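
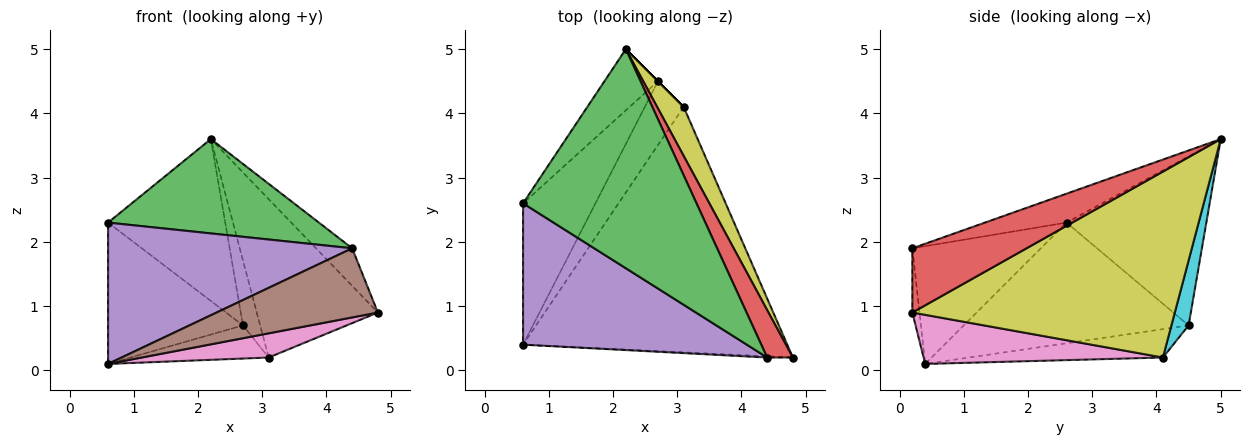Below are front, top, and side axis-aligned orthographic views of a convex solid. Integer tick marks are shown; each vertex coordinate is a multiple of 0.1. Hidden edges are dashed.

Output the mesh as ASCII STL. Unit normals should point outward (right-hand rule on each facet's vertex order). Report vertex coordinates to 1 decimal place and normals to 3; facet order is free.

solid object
 facet normal -0.745 0.624 -0.236
  outer loop
   vertex 2.7 4.5 0.7
   vertex 0.6 2.6 2.3
   vertex 2.2 5.0 3.6
  endloop
 endfacet
 facet normal -0.762 0.457 -0.457
  outer loop
   vertex 2.7 4.5 0.7
   vertex 0.6 0.4 0.1
   vertex 0.6 2.6 2.3
  endloop
 endfacet
 facet normal -0.151 -0.391 0.908
  outer loop
   vertex 4.4 0.2 1.9
   vertex 2.2 5.0 3.6
   vertex 0.6 2.6 2.3
  endloop
 endfacet
 facet normal 0.891 0.282 0.356
  outer loop
   vertex 4.4 0.2 1.9
   vertex 4.8 0.2 0.9
   vertex 2.2 5.0 3.6
  endloop
 endfacet
 facet normal -0.349 -0.663 0.663
  outer loop
   vertex 4.4 0.2 1.9
   vertex 0.6 2.6 2.3
   vertex 0.6 0.4 0.1
  endloop
 endfacet
 facet normal -0.044 -0.999 -0.018
  outer loop
   vertex 4.4 0.2 1.9
   vertex 0.6 0.4 0.1
   vertex 4.8 0.2 0.9
  endloop
 endfacet
 facet normal 0.182 -0.096 -0.979
  outer loop
   vertex 3.1 4.1 0.2
   vertex 4.8 0.2 0.9
   vertex 0.6 0.4 0.1
  endloop
 endfacet
 facet normal -0.544 0.387 -0.745
  outer loop
   vertex 3.1 4.1 0.2
   vertex 0.6 0.4 0.1
   vertex 2.7 4.5 0.7
  endloop
 endfacet
 facet normal 0.900 0.416 0.128
  outer loop
   vertex 3.1 4.1 0.2
   vertex 2.2 5.0 3.6
   vertex 4.8 0.2 0.9
  endloop
 endfacet
 facet normal 0.707 0.707 0.000
  outer loop
   vertex 3.1 4.1 0.2
   vertex 2.7 4.5 0.7
   vertex 2.2 5.0 3.6
  endloop
 endfacet
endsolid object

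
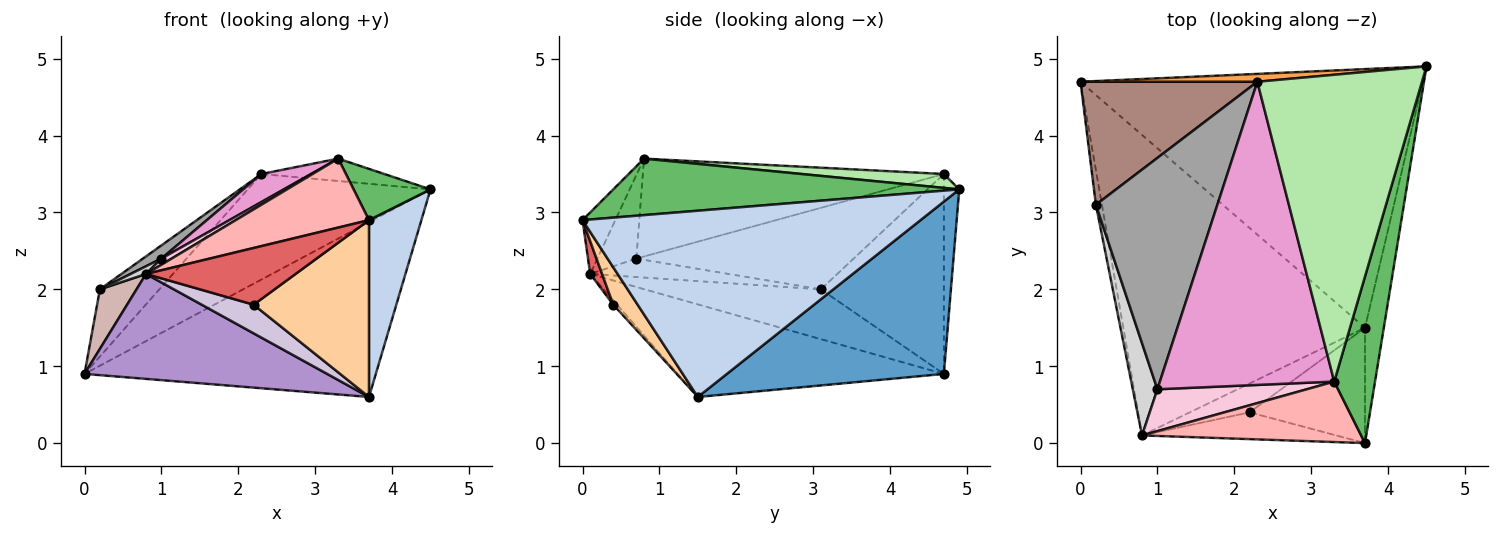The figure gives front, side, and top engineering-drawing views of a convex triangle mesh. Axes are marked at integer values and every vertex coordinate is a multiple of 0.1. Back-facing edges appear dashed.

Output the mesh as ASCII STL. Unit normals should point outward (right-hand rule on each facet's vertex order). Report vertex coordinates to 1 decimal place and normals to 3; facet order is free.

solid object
 facet normal 0.385 0.517 -0.765
  outer loop
   vertex 3.7 1.5 0.6
   vertex 0.0 4.7 0.9
   vertex 4.5 4.9 3.3
  endloop
 endfacet
 facet normal 0.983 -0.152 -0.099
  outer loop
   vertex 3.7 1.5 0.6
   vertex 4.5 4.9 3.3
   vertex 3.7 0.0 2.9
  endloop
 endfacet
 facet normal -0.084 0.994 0.074
  outer loop
   vertex 2.3 4.7 3.5
   vertex 4.5 4.9 3.3
   vertex 0.0 4.7 0.9
  endloop
 endfacet
 facet normal 0.175 -0.825 -0.538
  outer loop
   vertex 2.2 0.4 1.8
   vertex 3.7 1.5 0.6
   vertex 3.7 0.0 2.9
  endloop
 endfacet
 facet normal 0.798 -0.177 0.576
  outer loop
   vertex 3.3 0.8 3.7
   vertex 3.7 0.0 2.9
   vertex 4.5 4.9 3.3
  endloop
 endfacet
 facet normal 0.084 0.072 0.994
  outer loop
   vertex 3.3 0.8 3.7
   vertex 4.5 4.9 3.3
   vertex 2.3 4.7 3.5
  endloop
 endfacet
 facet normal 0.072 -0.902 -0.426
  outer loop
   vertex 0.8 0.1 2.2
   vertex 2.2 0.4 1.8
   vertex 3.7 0.0 2.9
  endloop
 endfacet
 facet normal -0.182 -0.739 0.648
  outer loop
   vertex 0.8 0.1 2.2
   vertex 3.7 0.0 2.9
   vertex 3.3 0.8 3.7
  endloop
 endfacet
 facet normal -0.340 -0.310 -0.888
  outer loop
   vertex 0.8 0.1 2.2
   vertex 0.0 4.7 0.9
   vertex 3.7 1.5 0.6
  endloop
 endfacet
 facet normal -0.052 -0.703 -0.709
  outer loop
   vertex 0.8 0.1 2.2
   vertex 3.7 1.5 0.6
   vertex 2.2 0.4 1.8
  endloop
 endfacet
 facet normal -0.704 0.340 0.623
  outer loop
   vertex 0.2 3.1 2.0
   vertex 2.3 4.7 3.5
   vertex 0.0 4.7 0.9
  endloop
 endfacet
 facet normal -0.972 -0.202 -0.117
  outer loop
   vertex 0.2 3.1 2.0
   vertex 0.0 4.7 0.9
   vertex 0.8 0.1 2.2
  endloop
 endfacet
 facet normal -0.488 -0.081 0.869
  outer loop
   vertex 1.0 0.7 2.4
   vertex 3.3 0.8 3.7
   vertex 2.3 4.7 3.5
  endloop
 endfacet
 facet normal -0.484 -0.127 0.866
  outer loop
   vertex 1.0 0.7 2.4
   vertex 0.8 0.1 2.2
   vertex 3.3 0.8 3.7
  endloop
 endfacet
 facet normal -0.557 -0.047 0.830
  outer loop
   vertex 1.0 0.7 2.4
   vertex 2.3 4.7 3.5
   vertex 0.2 3.1 2.0
  endloop
 endfacet
 facet normal -0.599 -0.067 0.798
  outer loop
   vertex 1.0 0.7 2.4
   vertex 0.2 3.1 2.0
   vertex 0.8 0.1 2.2
  endloop
 endfacet
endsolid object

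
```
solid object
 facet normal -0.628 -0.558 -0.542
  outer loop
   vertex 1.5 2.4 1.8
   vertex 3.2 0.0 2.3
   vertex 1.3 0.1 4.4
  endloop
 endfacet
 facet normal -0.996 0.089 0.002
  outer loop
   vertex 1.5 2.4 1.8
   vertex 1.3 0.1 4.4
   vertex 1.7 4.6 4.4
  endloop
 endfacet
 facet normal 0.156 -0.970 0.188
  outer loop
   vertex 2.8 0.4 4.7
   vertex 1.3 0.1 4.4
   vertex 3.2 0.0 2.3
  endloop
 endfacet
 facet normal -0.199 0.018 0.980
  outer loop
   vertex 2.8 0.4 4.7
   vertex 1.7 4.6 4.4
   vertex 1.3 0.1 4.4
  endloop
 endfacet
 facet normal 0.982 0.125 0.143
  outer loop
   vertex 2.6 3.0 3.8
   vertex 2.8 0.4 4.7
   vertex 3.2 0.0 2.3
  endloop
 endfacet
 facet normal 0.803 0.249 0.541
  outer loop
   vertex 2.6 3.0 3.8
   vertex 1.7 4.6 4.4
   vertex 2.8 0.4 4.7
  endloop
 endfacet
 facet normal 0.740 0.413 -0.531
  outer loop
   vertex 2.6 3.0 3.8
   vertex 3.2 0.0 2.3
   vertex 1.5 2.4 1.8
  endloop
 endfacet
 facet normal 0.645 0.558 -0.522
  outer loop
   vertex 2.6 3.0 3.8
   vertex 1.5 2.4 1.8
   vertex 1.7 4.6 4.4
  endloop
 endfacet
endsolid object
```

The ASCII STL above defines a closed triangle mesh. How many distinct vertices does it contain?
6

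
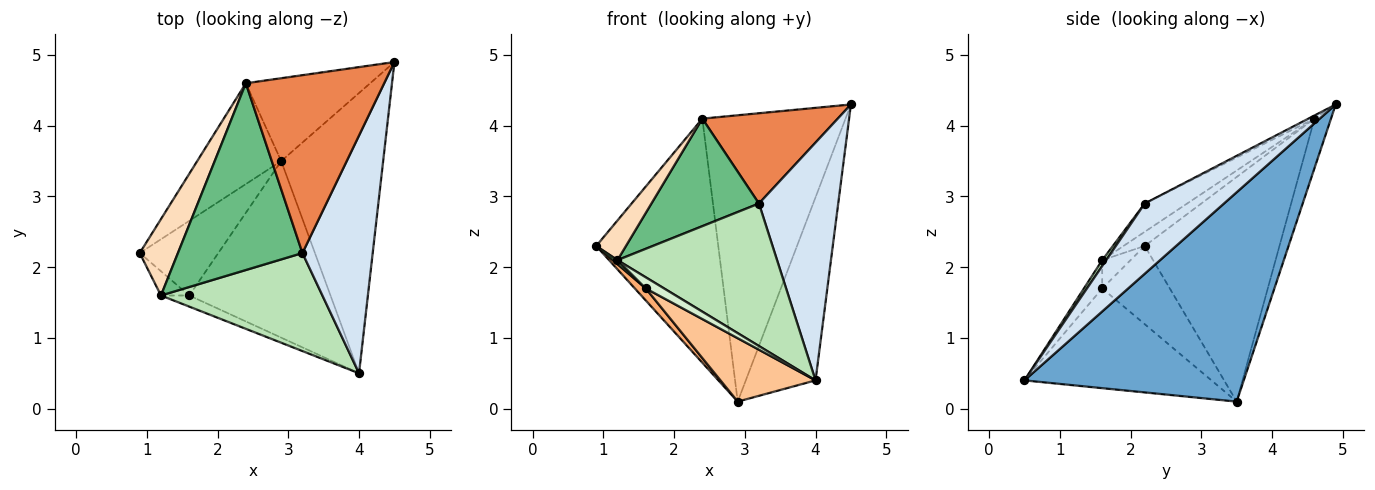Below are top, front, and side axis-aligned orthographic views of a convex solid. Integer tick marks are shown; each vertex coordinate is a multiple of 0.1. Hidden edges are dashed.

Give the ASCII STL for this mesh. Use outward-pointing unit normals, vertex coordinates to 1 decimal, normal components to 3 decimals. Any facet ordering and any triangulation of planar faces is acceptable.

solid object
 facet normal 0.864 0.275 -0.421
  outer loop
   vertex 2.9 3.5 0.1
   vertex 4.5 4.9 4.3
   vertex 4.0 0.5 0.4
  endloop
 endfacet
 facet normal -0.714 0.647 -0.267
  outer loop
   vertex 2.4 4.6 4.1
   vertex 2.9 3.5 0.1
   vertex 0.9 2.2 2.3
  endloop
 endfacet
 facet normal -0.110 0.955 -0.276
  outer loop
   vertex 2.4 4.6 4.1
   vertex 4.5 4.9 4.3
   vertex 2.9 3.5 0.1
  endloop
 endfacet
 facet normal 0.577 -0.577 0.577
  outer loop
   vertex 3.2 2.2 2.9
   vertex 4.0 0.5 0.4
   vertex 4.5 4.9 4.3
  endloop
 endfacet
 facet normal -0.020 -0.453 0.892
  outer loop
   vertex 3.2 2.2 2.9
   vertex 4.5 4.9 4.3
   vertex 2.4 4.6 4.1
  endloop
 endfacet
 facet normal -0.701 -0.113 -0.704
  outer loop
   vertex 1.6 1.6 1.7
   vertex 0.9 2.2 2.3
   vertex 2.9 3.5 0.1
  endloop
 endfacet
 facet normal -0.554 -0.281 -0.784
  outer loop
   vertex 1.6 1.6 1.7
   vertex 2.9 3.5 0.1
   vertex 4.0 0.5 0.4
  endloop
 endfacet
 facet normal -0.312 -0.437 0.843
  outer loop
   vertex 1.2 1.6 2.1
   vertex 2.4 4.6 4.1
   vertex 0.9 2.2 2.3
  endloop
 endfacet
 facet normal -0.193 -0.490 0.850
  outer loop
   vertex 1.2 1.6 2.1
   vertex 3.2 2.2 2.9
   vertex 2.4 4.6 4.1
  endloop
 endfacet
 facet normal -0.702 -0.117 -0.702
  outer loop
   vertex 1.2 1.6 2.1
   vertex 0.9 2.2 2.3
   vertex 1.6 1.6 1.7
  endloop
 endfacet
 facet normal 0.020 -0.824 0.567
  outer loop
   vertex 1.2 1.6 2.1
   vertex 4.0 0.5 0.4
   vertex 3.2 2.2 2.9
  endloop
 endfacet
 facet normal -0.577 -0.577 -0.577
  outer loop
   vertex 1.2 1.6 2.1
   vertex 1.6 1.6 1.7
   vertex 4.0 0.5 0.4
  endloop
 endfacet
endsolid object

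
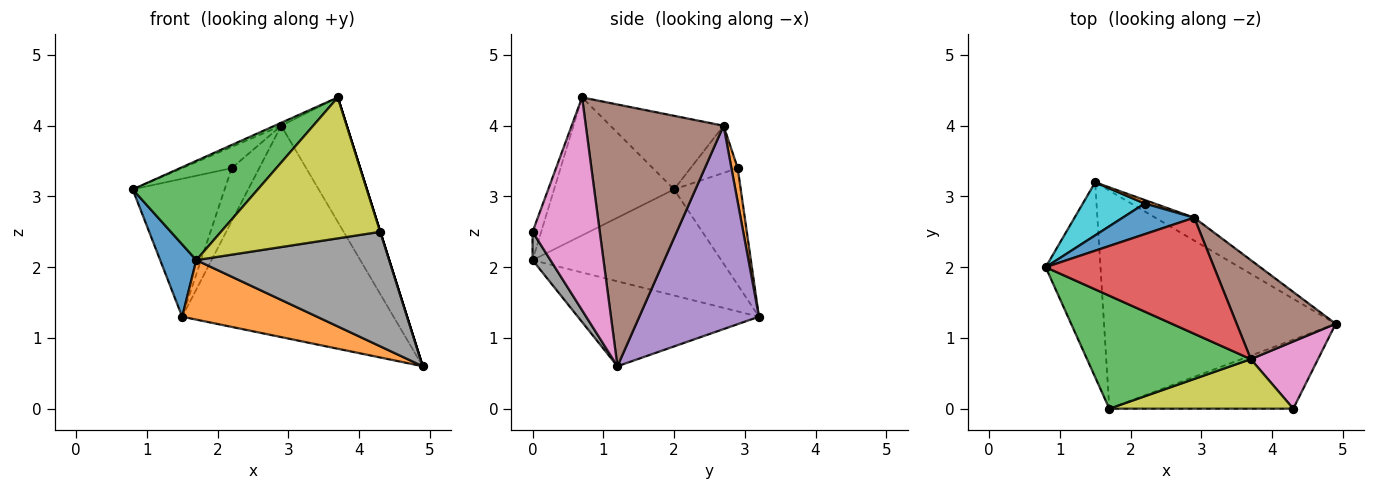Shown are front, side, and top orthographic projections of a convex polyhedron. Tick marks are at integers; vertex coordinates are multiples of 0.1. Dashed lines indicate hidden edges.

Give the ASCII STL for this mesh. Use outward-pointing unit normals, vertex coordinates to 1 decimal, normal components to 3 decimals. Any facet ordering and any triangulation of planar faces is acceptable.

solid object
 facet normal -0.876 -0.168 -0.453
  outer loop
   vertex 1.7 0.0 2.1
   vertex 0.8 2.0 3.1
   vertex 1.5 3.2 1.3
  endloop
 endfacet
 facet normal -0.333 -0.248 -0.910
  outer loop
   vertex 1.7 0.0 2.1
   vertex 1.5 3.2 1.3
   vertex 4.9 1.2 0.6
  endloop
 endfacet
 facet normal -0.535 -0.558 0.635
  outer loop
   vertex 1.7 0.0 2.1
   vertex 3.7 0.7 4.4
   vertex 0.8 2.0 3.1
  endloop
 endfacet
 facet normal -0.400 0.023 0.916
  outer loop
   vertex 2.9 2.7 4.0
   vertex 0.8 2.0 3.1
   vertex 3.7 0.7 4.4
  endloop
 endfacet
 facet normal 0.490 0.866 -0.094
  outer loop
   vertex 2.9 2.7 4.0
   vertex 4.9 1.2 0.6
   vertex 1.5 3.2 1.3
  endloop
 endfacet
 facet normal 0.855 0.406 0.323
  outer loop
   vertex 2.9 2.7 4.0
   vertex 3.7 0.7 4.4
   vertex 4.9 1.2 0.6
  endloop
 endfacet
 facet normal 0.954 0.000 0.301
  outer loop
   vertex 4.3 0.0 2.5
   vertex 4.9 1.2 0.6
   vertex 3.7 0.7 4.4
  endloop
 endfacet
 facet normal 0.079 -0.854 -0.514
  outer loop
   vertex 4.3 0.0 2.5
   vertex 1.7 0.0 2.1
   vertex 4.9 1.2 0.6
  endloop
 endfacet
 facet normal -0.051 -0.942 0.331
  outer loop
   vertex 4.3 0.0 2.5
   vertex 3.7 0.7 4.4
   vertex 1.7 0.0 2.1
  endloop
 endfacet
 facet normal -0.561 0.773 0.297
  outer loop
   vertex 2.2 2.9 3.4
   vertex 1.5 3.2 1.3
   vertex 0.8 2.0 3.1
  endloop
 endfacet
 facet normal -0.477 0.500 0.723
  outer loop
   vertex 2.2 2.9 3.4
   vertex 0.8 2.0 3.1
   vertex 2.9 2.7 4.0
  endloop
 endfacet
 facet normal 0.222 0.973 0.065
  outer loop
   vertex 2.2 2.9 3.4
   vertex 2.9 2.7 4.0
   vertex 1.5 3.2 1.3
  endloop
 endfacet
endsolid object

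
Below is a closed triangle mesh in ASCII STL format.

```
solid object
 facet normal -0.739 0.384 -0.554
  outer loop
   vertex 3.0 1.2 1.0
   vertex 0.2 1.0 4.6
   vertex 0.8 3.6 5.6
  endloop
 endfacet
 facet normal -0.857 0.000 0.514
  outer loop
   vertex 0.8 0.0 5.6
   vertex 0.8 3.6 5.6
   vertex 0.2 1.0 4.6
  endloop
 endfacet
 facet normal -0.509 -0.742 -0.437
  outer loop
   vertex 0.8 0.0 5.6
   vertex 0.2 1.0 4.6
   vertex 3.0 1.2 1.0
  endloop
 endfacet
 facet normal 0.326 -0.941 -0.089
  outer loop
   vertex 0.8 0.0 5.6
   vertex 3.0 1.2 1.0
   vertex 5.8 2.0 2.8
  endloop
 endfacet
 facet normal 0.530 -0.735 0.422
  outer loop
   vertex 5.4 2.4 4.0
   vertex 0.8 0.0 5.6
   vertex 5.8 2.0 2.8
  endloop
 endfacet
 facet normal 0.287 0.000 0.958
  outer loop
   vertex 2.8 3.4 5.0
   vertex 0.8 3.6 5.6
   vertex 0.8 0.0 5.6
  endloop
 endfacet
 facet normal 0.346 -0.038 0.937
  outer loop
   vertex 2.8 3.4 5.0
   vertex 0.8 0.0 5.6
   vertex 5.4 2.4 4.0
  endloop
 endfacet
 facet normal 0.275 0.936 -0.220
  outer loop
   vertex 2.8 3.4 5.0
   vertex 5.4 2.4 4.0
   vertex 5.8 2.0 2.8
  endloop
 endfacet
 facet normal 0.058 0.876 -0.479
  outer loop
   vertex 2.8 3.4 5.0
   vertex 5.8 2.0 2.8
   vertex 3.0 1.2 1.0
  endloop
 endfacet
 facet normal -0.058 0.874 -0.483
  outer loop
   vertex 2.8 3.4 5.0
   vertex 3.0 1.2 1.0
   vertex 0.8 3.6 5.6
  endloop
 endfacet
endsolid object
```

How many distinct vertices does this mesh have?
7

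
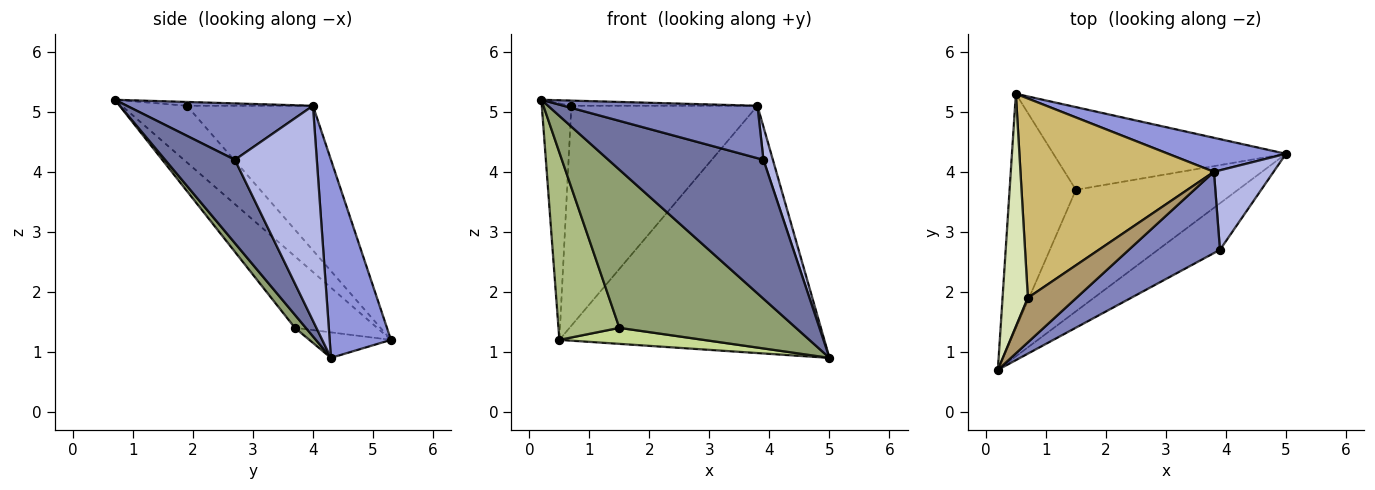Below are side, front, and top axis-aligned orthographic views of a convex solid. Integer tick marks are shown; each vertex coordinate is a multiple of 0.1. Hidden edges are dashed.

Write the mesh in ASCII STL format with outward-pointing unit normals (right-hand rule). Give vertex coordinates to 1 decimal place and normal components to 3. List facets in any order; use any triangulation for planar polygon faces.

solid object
 facet normal 0.393 -0.872 -0.292
  outer loop
   vertex 3.9 2.7 4.2
   vertex 0.2 0.7 5.2
   vertex 5.0 4.3 0.9
  endloop
 endfacet
 facet normal 0.461 -0.481 0.746
  outer loop
   vertex 3.8 4.0 5.1
   vertex 0.2 0.7 5.2
   vertex 3.9 2.7 4.2
  endloop
 endfacet
 facet normal 0.223 0.966 0.133
  outer loop
   vertex 3.8 4.0 5.1
   vertex 5.0 4.3 0.9
   vertex 0.5 5.3 1.2
  endloop
 endfacet
 facet normal 0.958 -0.110 0.266
  outer loop
   vertex 3.8 4.0 5.1
   vertex 3.9 2.7 4.2
   vertex 5.0 4.3 0.9
  endloop
 endfacet
 facet normal 0.049 -0.792 -0.609
  outer loop
   vertex 1.5 3.7 1.4
   vertex 5.0 4.3 0.9
   vertex 0.2 0.7 5.2
  endloop
 endfacet
 facet normal -0.644 -0.477 -0.597
  outer loop
   vertex 1.5 3.7 1.4
   vertex 0.2 0.7 5.2
   vertex 0.5 5.3 1.2
  endloop
 endfacet
 facet normal -0.107 -0.189 -0.976
  outer loop
   vertex 1.5 3.7 1.4
   vertex 0.5 5.3 1.2
   vertex 5.0 4.3 0.9
  endloop
 endfacet
 facet normal -0.843 0.383 0.377
  outer loop
   vertex 0.7 1.9 5.1
   vertex 0.5 5.3 1.2
   vertex 0.2 0.7 5.2
  endloop
 endfacet
 facet normal -0.078 0.115 0.990
  outer loop
   vertex 0.7 1.9 5.1
   vertex 0.2 0.7 5.2
   vertex 3.8 4.0 5.1
  endloop
 endfacet
 facet normal -0.449 0.662 0.600
  outer loop
   vertex 0.7 1.9 5.1
   vertex 3.8 4.0 5.1
   vertex 0.5 5.3 1.2
  endloop
 endfacet
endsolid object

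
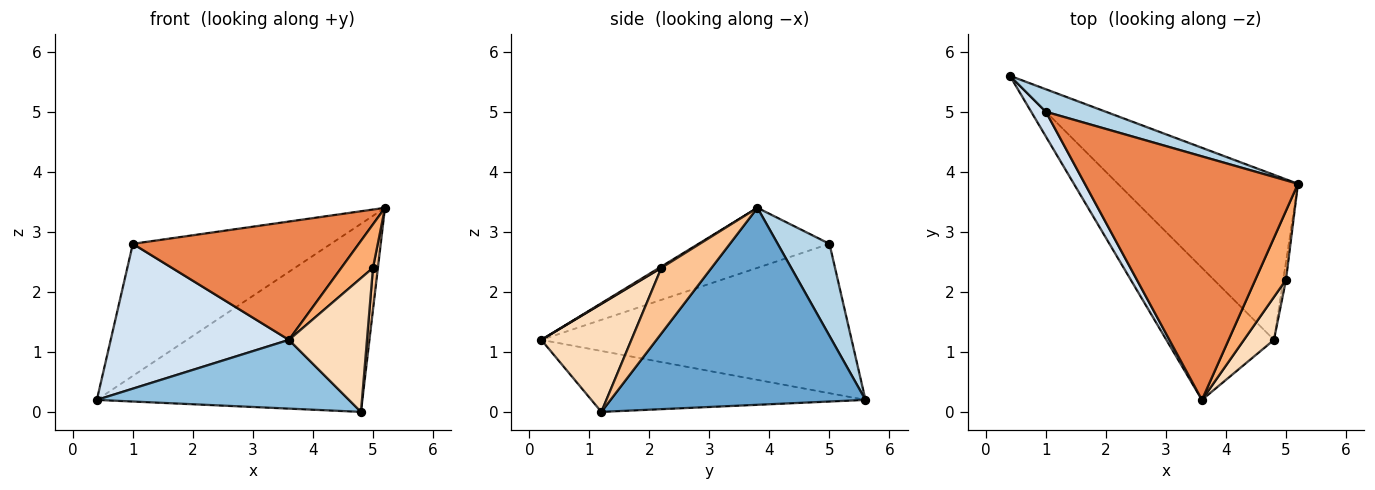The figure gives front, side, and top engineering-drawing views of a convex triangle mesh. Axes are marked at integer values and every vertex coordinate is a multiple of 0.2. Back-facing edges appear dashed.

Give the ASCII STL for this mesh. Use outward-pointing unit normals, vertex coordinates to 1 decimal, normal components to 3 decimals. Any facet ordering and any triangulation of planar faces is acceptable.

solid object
 facet normal 0.585 0.609 -0.535
  outer loop
   vertex 4.8 1.2 0.0
   vertex 0.4 5.6 0.2
   vertex 5.2 3.8 3.4
  endloop
 endfacet
 facet normal -0.449 -0.413 -0.793
  outer loop
   vertex 4.8 1.2 0.0
   vertex 3.6 0.2 1.2
   vertex 0.4 5.6 0.2
  endloop
 endfacet
 facet normal 0.249 0.955 0.163
  outer loop
   vertex 1.0 5.0 2.8
   vertex 5.2 3.8 3.4
   vertex 0.4 5.6 0.2
  endloop
 endfacet
 facet normal -0.864 -0.496 0.085
  outer loop
   vertex 1.0 5.0 2.8
   vertex 0.4 5.6 0.2
   vertex 3.6 0.2 1.2
  endloop
 endfacet
 facet normal -0.246 -0.424 0.872
  outer loop
   vertex 1.0 5.0 2.8
   vertex 3.6 0.2 1.2
   vertex 5.2 3.8 3.4
  endloop
 endfacet
 facet normal 0.037 -0.533 0.845
  outer loop
   vertex 5.0 2.2 2.4
   vertex 5.2 3.8 3.4
   vertex 3.6 0.2 1.2
  endloop
 endfacet
 facet normal 0.994 -0.098 -0.042
  outer loop
   vertex 5.0 2.2 2.4
   vertex 4.8 1.2 0.0
   vertex 5.2 3.8 3.4
  endloop
 endfacet
 facet normal 0.740 -0.641 0.205
  outer loop
   vertex 5.0 2.2 2.4
   vertex 3.6 0.2 1.2
   vertex 4.8 1.2 0.0
  endloop
 endfacet
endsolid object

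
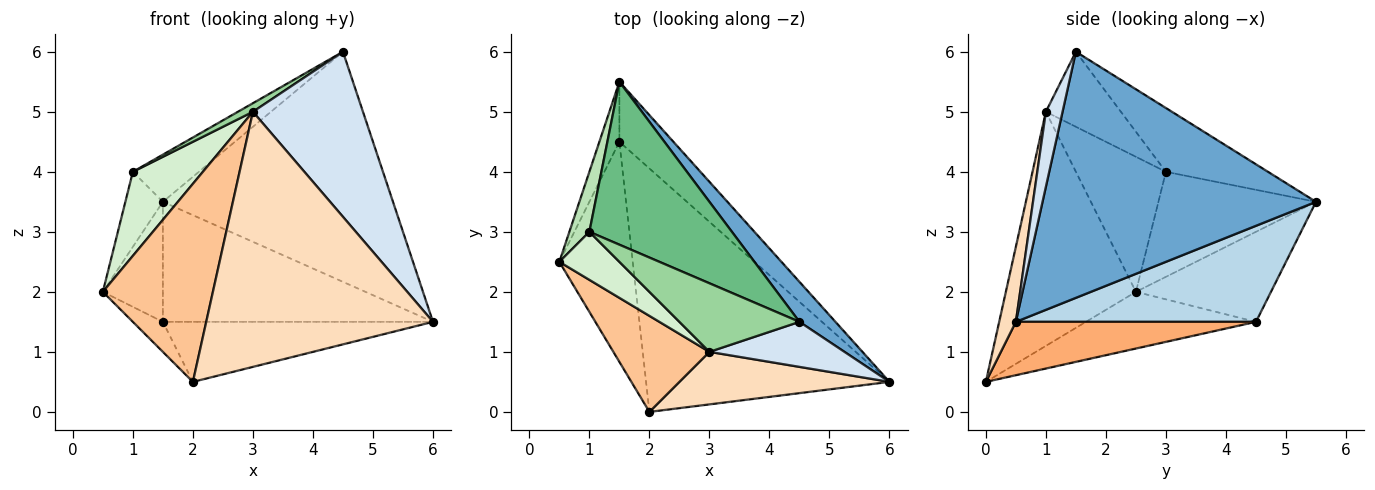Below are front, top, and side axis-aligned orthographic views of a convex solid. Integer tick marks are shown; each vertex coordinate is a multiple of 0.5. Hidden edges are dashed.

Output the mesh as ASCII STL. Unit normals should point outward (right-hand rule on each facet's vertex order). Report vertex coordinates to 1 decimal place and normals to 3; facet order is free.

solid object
 facet normal 0.760 0.640 0.111
  outer loop
   vertex 4.5 1.5 6.0
   vertex 6.0 0.5 1.5
   vertex 1.5 5.5 3.5
  endloop
 endfacet
 facet normal -0.896 0.398 -0.199
  outer loop
   vertex 1.5 4.5 1.5
   vertex 0.5 2.5 2.0
   vertex 1.5 5.5 3.5
  endloop
 endfacet
 facet normal 0.622 0.700 -0.350
  outer loop
   vertex 1.5 4.5 1.5
   vertex 1.5 5.5 3.5
   vertex 6.0 0.5 1.5
  endloop
 endfacet
 facet normal 0.145 -0.955 0.260
  outer loop
   vertex 3.0 1.0 5.0
   vertex 6.0 0.5 1.5
   vertex 4.5 1.5 6.0
  endloop
 endfacet
 facet normal -0.608 0.107 -0.787
  outer loop
   vertex 2.0 0.0 0.5
   vertex 0.5 2.5 2.0
   vertex 1.5 4.5 1.5
  endloop
 endfacet
 facet normal 0.208 0.234 -0.950
  outer loop
   vertex 2.0 0.0 0.5
   vertex 1.5 4.5 1.5
   vertex 6.0 0.5 1.5
  endloop
 endfacet
 facet normal -0.728 -0.616 0.299
  outer loop
   vertex 2.0 0.0 0.5
   vertex 3.0 1.0 5.0
   vertex 0.5 2.5 2.0
  endloop
 endfacet
 facet normal 0.072 -0.977 0.201
  outer loop
   vertex 2.0 0.0 0.5
   vertex 6.0 0.5 1.5
   vertex 3.0 1.0 5.0
  endloop
 endfacet
 facet normal -0.395 0.255 0.883
  outer loop
   vertex 1.0 3.0 4.0
   vertex 4.5 1.5 6.0
   vertex 1.5 5.5 3.5
  endloop
 endfacet
 facet normal -0.527 -0.105 0.843
  outer loop
   vertex 1.0 3.0 4.0
   vertex 3.0 1.0 5.0
   vertex 4.5 1.5 6.0
  endloop
 endfacet
 facet normal -0.957 0.228 0.182
  outer loop
   vertex 1.0 3.0 4.0
   vertex 1.5 5.5 3.5
   vertex 0.5 2.5 2.0
  endloop
 endfacet
 facet normal -0.745 -0.579 0.331
  outer loop
   vertex 1.0 3.0 4.0
   vertex 0.5 2.5 2.0
   vertex 3.0 1.0 5.0
  endloop
 endfacet
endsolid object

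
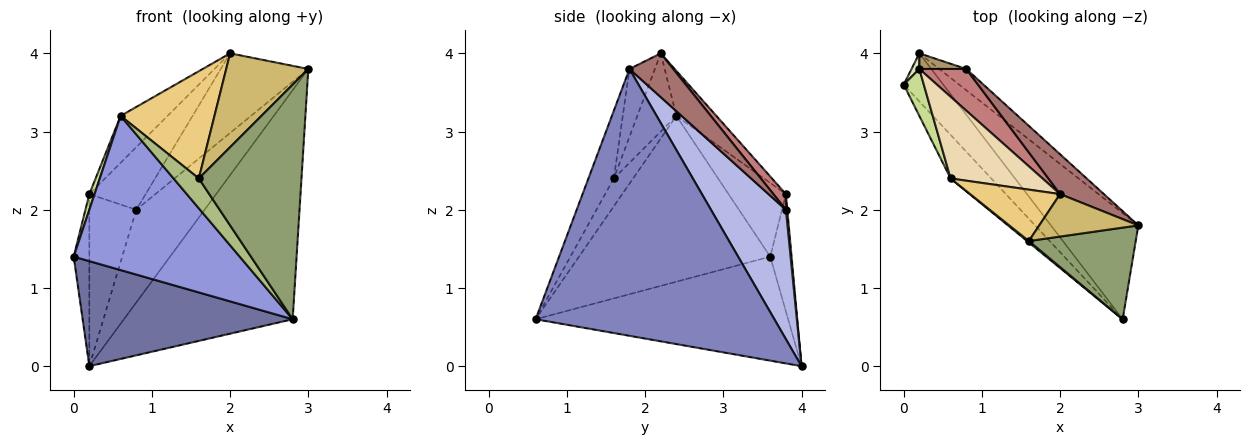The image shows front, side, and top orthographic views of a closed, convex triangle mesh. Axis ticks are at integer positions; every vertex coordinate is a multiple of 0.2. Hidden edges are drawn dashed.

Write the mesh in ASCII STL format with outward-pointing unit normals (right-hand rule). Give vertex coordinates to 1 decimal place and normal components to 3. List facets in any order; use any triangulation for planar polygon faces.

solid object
 facet normal -0.738 -0.614 -0.281
  outer loop
   vertex 0.2 4.0 0.0
   vertex 2.8 0.6 0.6
   vertex 0.0 3.6 1.4
  endloop
 endfacet
 facet normal 0.789 0.558 -0.258
  outer loop
   vertex 0.2 4.0 0.0
   vertex 3.0 1.8 3.8
   vertex 2.8 0.6 0.6
  endloop
 endfacet
 facet normal -0.743 -0.645 -0.182
  outer loop
   vertex 0.6 2.4 3.2
   vertex 0.0 3.6 1.4
   vertex 2.8 0.6 0.6
  endloop
 endfacet
 facet normal 0.730 0.666 -0.152
  outer loop
   vertex 0.8 3.8 2.0
   vertex 3.0 1.8 3.8
   vertex 0.2 4.0 0.0
  endloop
 endfacet
 facet normal -0.225 -0.908 0.354
  outer loop
   vertex 1.6 1.6 2.4
   vertex 2.8 0.6 0.6
   vertex 3.0 1.8 3.8
  endloop
 endfacet
 facet normal -0.606 -0.795 0.038
  outer loop
   vertex 1.6 1.6 2.4
   vertex 0.6 2.4 3.2
   vertex 2.8 0.6 0.6
  endloop
 endfacet
 facet normal -0.961 -0.087 0.262
  outer loop
   vertex 0.2 3.8 2.2
   vertex 0.0 3.6 1.4
   vertex 0.6 2.4 3.2
  endloop
 endfacet
 facet normal -0.805 0.591 0.054
  outer loop
   vertex 0.2 3.8 2.2
   vertex 0.2 4.0 0.0
   vertex 0.0 3.6 1.4
  endloop
 endfacet
 facet normal 0.030 0.995 0.090
  outer loop
   vertex 0.2 3.8 2.2
   vertex 0.8 3.8 2.0
   vertex 0.2 4.0 0.0
  endloop
 endfacet
 facet normal -0.271 -0.877 0.397
  outer loop
   vertex 2.0 2.2 4.0
   vertex 1.6 1.6 2.4
   vertex 3.0 1.8 3.8
  endloop
 endfacet
 facet normal -0.352 -0.844 0.405
  outer loop
   vertex 2.0 2.2 4.0
   vertex 0.6 2.4 3.2
   vertex 1.6 1.6 2.4
  endloop
 endfacet
 facet normal -0.391 0.459 0.798
  outer loop
   vertex 2.0 2.2 4.0
   vertex 0.2 3.8 2.2
   vertex 0.6 2.4 3.2
  endloop
 endfacet
 facet normal 0.408 0.816 0.408
  outer loop
   vertex 2.0 2.2 4.0
   vertex 3.0 1.8 3.8
   vertex 0.8 3.8 2.0
  endloop
 endfacet
 facet normal 0.182 0.818 0.545
  outer loop
   vertex 2.0 2.2 4.0
   vertex 0.8 3.8 2.0
   vertex 0.2 3.8 2.2
  endloop
 endfacet
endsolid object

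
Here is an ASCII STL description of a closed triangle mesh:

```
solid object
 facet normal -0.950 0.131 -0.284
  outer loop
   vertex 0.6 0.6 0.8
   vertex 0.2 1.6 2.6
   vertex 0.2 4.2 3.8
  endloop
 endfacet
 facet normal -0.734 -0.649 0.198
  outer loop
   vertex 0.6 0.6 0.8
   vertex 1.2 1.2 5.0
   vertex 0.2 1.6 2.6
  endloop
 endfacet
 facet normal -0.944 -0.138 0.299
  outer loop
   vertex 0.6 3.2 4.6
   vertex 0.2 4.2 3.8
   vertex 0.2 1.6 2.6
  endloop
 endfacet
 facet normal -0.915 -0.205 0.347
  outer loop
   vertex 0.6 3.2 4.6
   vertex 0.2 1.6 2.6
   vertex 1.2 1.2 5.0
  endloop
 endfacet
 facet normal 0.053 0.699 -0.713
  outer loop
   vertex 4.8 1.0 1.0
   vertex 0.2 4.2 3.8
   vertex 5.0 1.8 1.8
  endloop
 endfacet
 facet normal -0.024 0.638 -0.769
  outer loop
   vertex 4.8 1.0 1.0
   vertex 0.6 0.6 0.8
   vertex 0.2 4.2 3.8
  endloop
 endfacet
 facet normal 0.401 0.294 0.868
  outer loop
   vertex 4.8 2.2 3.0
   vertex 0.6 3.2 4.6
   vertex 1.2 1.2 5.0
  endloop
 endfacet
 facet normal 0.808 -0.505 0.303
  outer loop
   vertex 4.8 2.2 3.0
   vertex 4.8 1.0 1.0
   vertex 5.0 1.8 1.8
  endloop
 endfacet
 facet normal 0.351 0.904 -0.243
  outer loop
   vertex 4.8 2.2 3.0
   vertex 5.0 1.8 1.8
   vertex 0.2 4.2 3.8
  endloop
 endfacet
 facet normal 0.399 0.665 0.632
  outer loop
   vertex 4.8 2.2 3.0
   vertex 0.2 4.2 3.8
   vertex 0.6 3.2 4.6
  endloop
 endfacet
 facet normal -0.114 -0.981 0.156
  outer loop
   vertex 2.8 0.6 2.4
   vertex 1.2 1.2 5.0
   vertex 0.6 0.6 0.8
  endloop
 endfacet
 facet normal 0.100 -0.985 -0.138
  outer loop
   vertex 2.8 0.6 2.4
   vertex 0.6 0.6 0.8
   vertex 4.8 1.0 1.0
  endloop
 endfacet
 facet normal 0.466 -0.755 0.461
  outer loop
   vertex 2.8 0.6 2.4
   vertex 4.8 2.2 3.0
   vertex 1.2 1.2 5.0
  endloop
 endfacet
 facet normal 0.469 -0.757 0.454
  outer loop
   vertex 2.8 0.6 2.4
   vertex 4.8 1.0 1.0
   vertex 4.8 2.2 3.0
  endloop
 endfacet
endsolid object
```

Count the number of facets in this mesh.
14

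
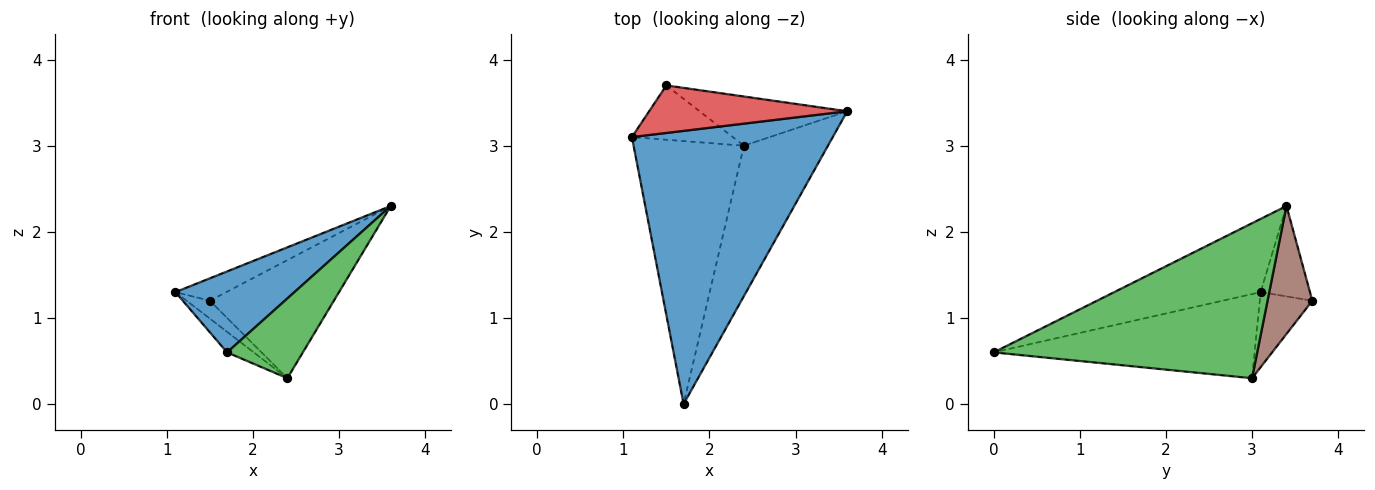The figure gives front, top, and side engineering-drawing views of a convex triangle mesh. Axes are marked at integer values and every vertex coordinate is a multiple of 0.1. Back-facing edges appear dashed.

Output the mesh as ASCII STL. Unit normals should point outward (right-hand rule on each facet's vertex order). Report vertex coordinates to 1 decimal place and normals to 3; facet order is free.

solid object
 facet normal -0.330 -0.268 0.905
  outer loop
   vertex 1.7 0.0 0.6
   vertex 3.6 3.4 2.3
   vertex 1.1 3.1 1.3
  endloop
 endfacet
 facet normal -0.606 0.062 -0.793
  outer loop
   vertex 2.4 3.0 0.3
   vertex 1.7 0.0 0.6
   vertex 1.1 3.1 1.3
  endloop
 endfacet
 facet normal 0.852 -0.245 -0.462
  outer loop
   vertex 2.4 3.0 0.3
   vertex 3.6 3.4 2.3
   vertex 1.7 0.0 0.6
  endloop
 endfacet
 facet normal -0.382 0.394 0.836
  outer loop
   vertex 1.5 3.7 1.2
   vertex 1.1 3.1 1.3
   vertex 3.6 3.4 2.3
  endloop
 endfacet
 facet normal -0.577 0.255 -0.776
  outer loop
   vertex 1.5 3.7 1.2
   vertex 2.4 3.0 0.3
   vertex 1.1 3.1 1.3
  endloop
 endfacet
 facet normal 0.316 0.876 -0.365
  outer loop
   vertex 1.5 3.7 1.2
   vertex 3.6 3.4 2.3
   vertex 2.4 3.0 0.3
  endloop
 endfacet
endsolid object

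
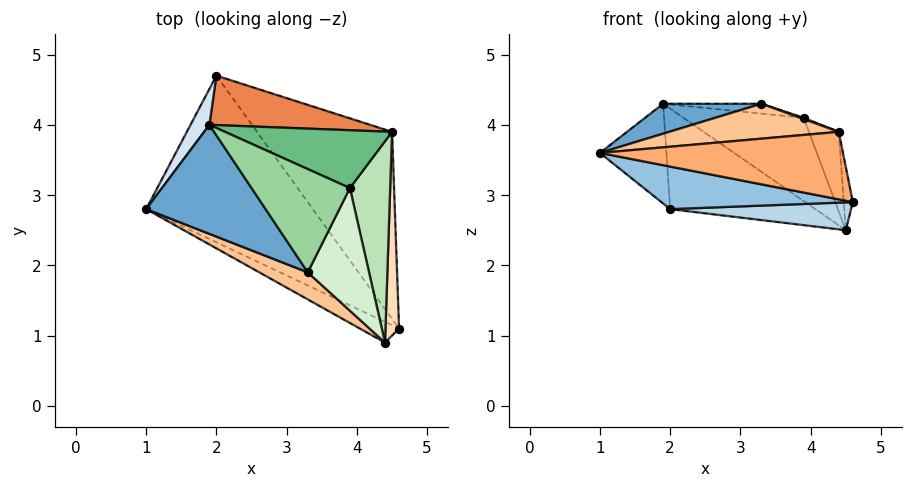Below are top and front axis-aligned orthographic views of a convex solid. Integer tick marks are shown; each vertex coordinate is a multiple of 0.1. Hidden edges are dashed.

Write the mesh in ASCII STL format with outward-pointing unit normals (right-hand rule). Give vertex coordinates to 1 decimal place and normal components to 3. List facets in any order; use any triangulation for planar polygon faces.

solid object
 facet normal -0.369 -0.246 0.896
  outer loop
   vertex 1.9 4.0 4.3
   vertex 1.0 2.8 3.6
   vertex 3.3 1.9 4.3
  endloop
 endfacet
 facet normal -0.292 -0.237 -0.927
  outer loop
   vertex 2.0 4.7 2.8
   vertex 4.6 1.1 2.9
   vertex 1.0 2.8 3.6
  endloop
 endfacet
 facet normal -0.164 -0.145 -0.976
  outer loop
   vertex 2.0 4.7 2.8
   vertex 4.5 3.9 2.5
   vertex 4.6 1.1 2.9
  endloop
 endfacet
 facet normal -0.835 0.518 0.186
  outer loop
   vertex 2.0 4.7 2.8
   vertex 1.0 2.8 3.6
   vertex 1.9 4.0 4.3
  endloop
 endfacet
 facet normal 0.322 0.850 0.418
  outer loop
   vertex 2.0 4.7 2.8
   vertex 1.9 4.0 4.3
   vertex 4.5 3.9 2.5
  endloop
 endfacet
 facet normal -0.453 -0.852 -0.261
  outer loop
   vertex 4.4 0.9 3.9
   vertex 1.0 2.8 3.6
   vertex 4.6 1.1 2.9
  endloop
 endfacet
 facet normal -0.444 -0.708 0.549
  outer loop
   vertex 4.4 0.9 3.9
   vertex 3.3 1.9 4.3
   vertex 1.0 2.8 3.6
  endloop
 endfacet
 facet normal 0.976 0.065 0.208
  outer loop
   vertex 4.4 0.9 3.9
   vertex 4.6 1.1 2.9
   vertex 4.5 3.9 2.5
  endloop
 endfacet
 facet normal 0.392 0.755 0.525
  outer loop
   vertex 3.9 3.1 4.1
   vertex 4.5 3.9 2.5
   vertex 1.9 4.0 4.3
  endloop
 endfacet
 facet normal 0.141 0.094 0.986
  outer loop
   vertex 3.9 3.1 4.1
   vertex 1.9 4.0 4.3
   vertex 3.3 1.9 4.3
  endloop
 endfacet
 facet normal 0.893 0.165 0.418
  outer loop
   vertex 3.9 3.1 4.1
   vertex 4.4 0.9 3.9
   vertex 4.5 3.9 2.5
  endloop
 endfacet
 facet normal 0.334 -0.010 0.943
  outer loop
   vertex 3.9 3.1 4.1
   vertex 3.3 1.9 4.3
   vertex 4.4 0.9 3.9
  endloop
 endfacet
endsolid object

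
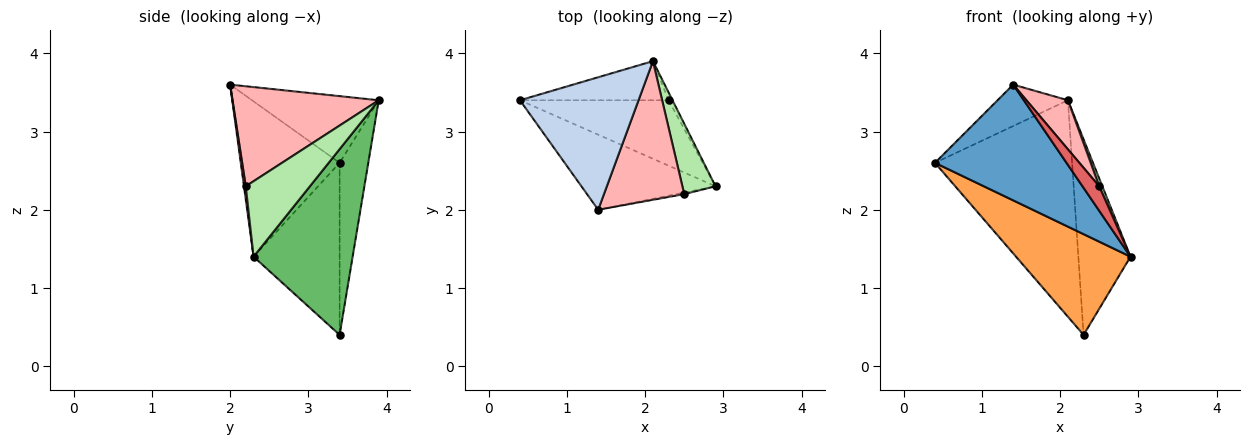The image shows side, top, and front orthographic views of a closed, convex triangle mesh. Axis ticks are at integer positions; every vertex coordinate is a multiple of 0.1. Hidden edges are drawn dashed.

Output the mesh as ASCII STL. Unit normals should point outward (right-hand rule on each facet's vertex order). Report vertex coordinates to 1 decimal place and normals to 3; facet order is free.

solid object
 facet normal -0.533 -0.710 -0.460
  outer loop
   vertex 1.4 2.0 3.6
   vertex 0.4 3.4 2.6
   vertex 2.9 2.3 1.4
  endloop
 endfacet
 facet normal -0.473 0.263 0.841
  outer loop
   vertex 1.4 2.0 3.6
   vertex 2.1 3.9 3.4
   vertex 0.4 3.4 2.6
  endloop
 endfacet
 facet normal -0.533 -0.710 -0.461
  outer loop
   vertex 2.3 3.4 0.4
   vertex 2.9 2.3 1.4
   vertex 0.4 3.4 2.6
  endloop
 endfacet
 facet normal -0.202 0.964 -0.174
  outer loop
   vertex 2.3 3.4 0.4
   vertex 0.4 3.4 2.6
   vertex 2.1 3.9 3.4
  endloop
 endfacet
 facet normal 0.885 0.466 -0.019
  outer loop
   vertex 2.3 3.4 0.4
   vertex 2.1 3.9 3.4
   vertex 2.9 2.3 1.4
  endloop
 endfacet
 facet normal 0.915 -0.045 0.402
  outer loop
   vertex 2.5 2.2 2.3
   vertex 2.9 2.3 1.4
   vertex 2.1 3.9 3.4
  endloop
 endfacet
 facet normal 0.106 -0.992 -0.063
  outer loop
   vertex 2.5 2.2 2.3
   vertex 1.4 2.0 3.6
   vertex 2.9 2.3 1.4
  endloop
 endfacet
 facet normal 0.761 -0.216 0.611
  outer loop
   vertex 2.5 2.2 2.3
   vertex 2.1 3.9 3.4
   vertex 1.4 2.0 3.6
  endloop
 endfacet
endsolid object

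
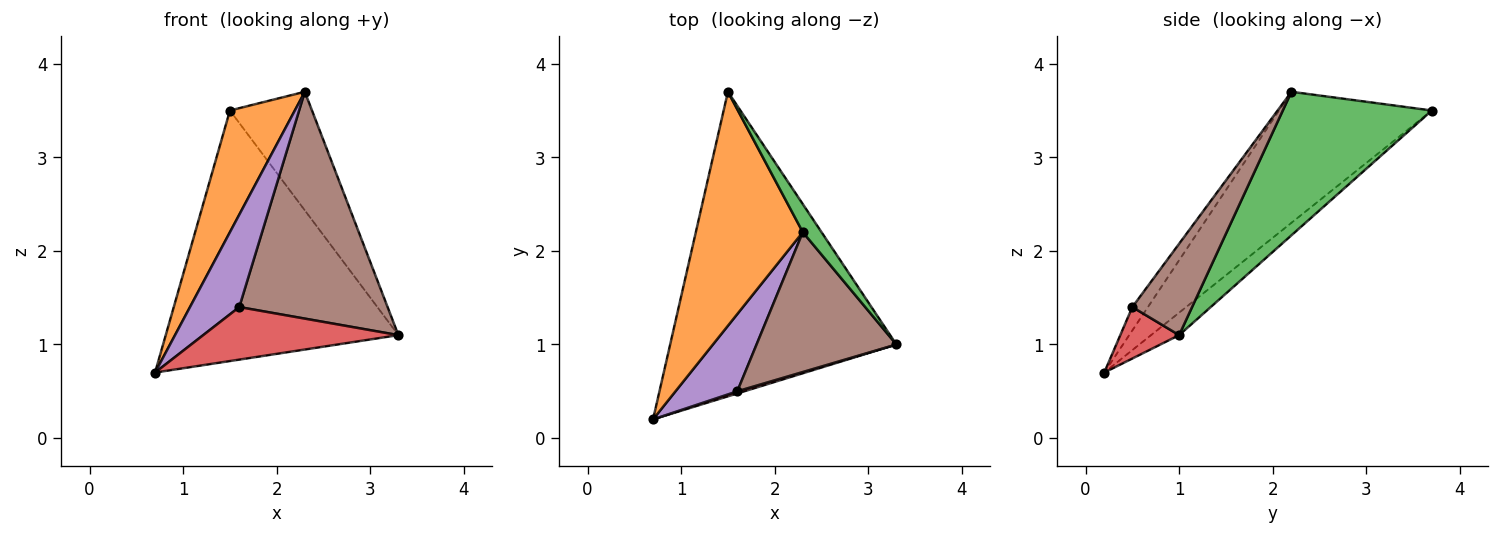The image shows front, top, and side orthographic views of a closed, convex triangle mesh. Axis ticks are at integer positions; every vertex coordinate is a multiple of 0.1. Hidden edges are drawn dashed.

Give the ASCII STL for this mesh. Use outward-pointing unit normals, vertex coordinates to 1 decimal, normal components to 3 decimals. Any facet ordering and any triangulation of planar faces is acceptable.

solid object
 facet normal -0.076 0.633 -0.770
  outer loop
   vertex 1.5 3.7 3.5
   vertex 3.3 1.0 1.1
   vertex 0.7 0.2 0.7
  endloop
 endfacet
 facet normal -0.736 -0.312 0.601
  outer loop
   vertex 2.3 2.2 3.7
   vertex 1.5 3.7 3.5
   vertex 0.7 0.2 0.7
  endloop
 endfacet
 facet normal 0.870 0.479 0.114
  outer loop
   vertex 2.3 2.2 3.7
   vertex 3.3 1.0 1.1
   vertex 1.5 3.7 3.5
  endloop
 endfacet
 facet normal 0.288 -0.957 0.039
  outer loop
   vertex 1.6 0.5 1.4
   vertex 0.7 0.2 0.7
   vertex 3.3 1.0 1.1
  endloop
 endfacet
 facet normal -0.236 -0.746 0.623
  outer loop
   vertex 1.6 0.5 1.4
   vertex 2.3 2.2 3.7
   vertex 0.7 0.2 0.7
  endloop
 endfacet
 facet normal 0.324 -0.805 0.496
  outer loop
   vertex 1.6 0.5 1.4
   vertex 3.3 1.0 1.1
   vertex 2.3 2.2 3.7
  endloop
 endfacet
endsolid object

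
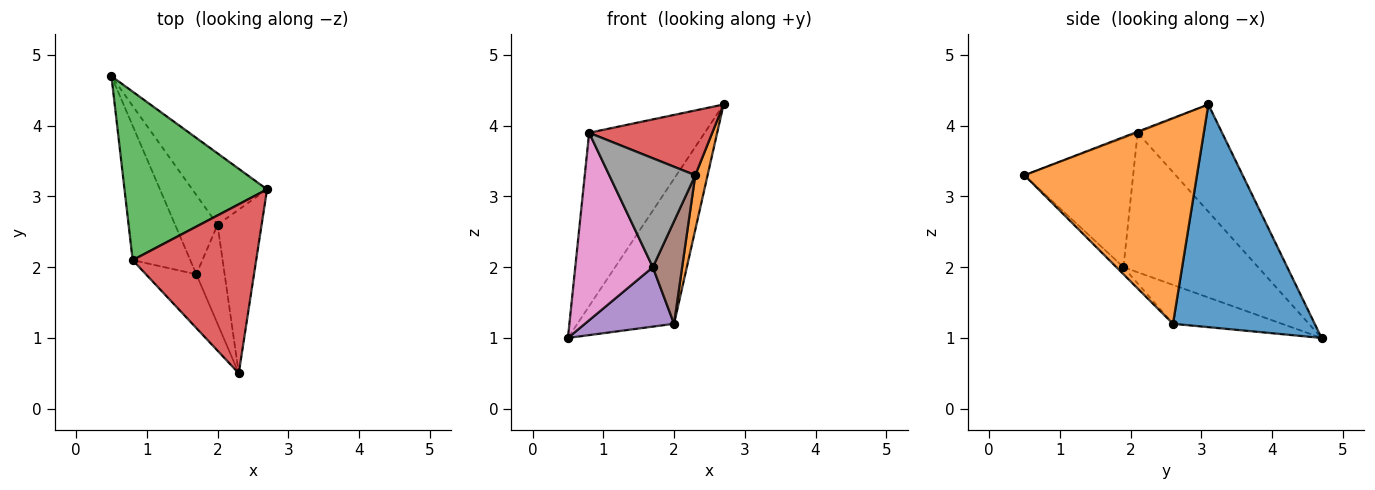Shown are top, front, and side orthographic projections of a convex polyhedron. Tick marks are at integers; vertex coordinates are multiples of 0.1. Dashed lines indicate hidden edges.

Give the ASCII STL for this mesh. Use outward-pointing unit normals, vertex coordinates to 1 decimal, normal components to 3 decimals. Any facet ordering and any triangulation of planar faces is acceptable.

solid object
 facet normal 0.796 0.543 -0.267
  outer loop
   vertex 2.0 2.6 1.2
   vertex 0.5 4.7 1.0
   vertex 2.7 3.1 4.3
  endloop
 endfacet
 facet normal 0.975 -0.070 -0.209
  outer loop
   vertex 2.0 2.6 1.2
   vertex 2.7 3.1 4.3
   vertex 2.3 0.5 3.3
  endloop
 endfacet
 facet normal -0.464 0.635 0.617
  outer loop
   vertex 0.8 2.1 3.9
   vertex 2.7 3.1 4.3
   vertex 0.5 4.7 1.0
  endloop
 endfacet
 facet normal -0.008 -0.358 0.934
  outer loop
   vertex 0.8 2.1 3.9
   vertex 2.3 0.5 3.3
   vertex 2.7 3.1 4.3
  endloop
 endfacet
 facet normal -0.591 -0.484 -0.645
  outer loop
   vertex 1.7 1.9 2.0
   vertex 0.5 4.7 1.0
   vertex 2.0 2.6 1.2
  endloop
 endfacet
 facet normal -0.171 -0.709 -0.684
  outer loop
   vertex 1.7 1.9 2.0
   vertex 2.0 2.6 1.2
   vertex 2.3 0.5 3.3
  endloop
 endfacet
 facet normal -0.816 -0.470 -0.337
  outer loop
   vertex 1.7 1.9 2.0
   vertex 0.8 2.1 3.9
   vertex 0.5 4.7 1.0
  endloop
 endfacet
 facet normal -0.750 -0.593 -0.293
  outer loop
   vertex 1.7 1.9 2.0
   vertex 2.3 0.5 3.3
   vertex 0.8 2.1 3.9
  endloop
 endfacet
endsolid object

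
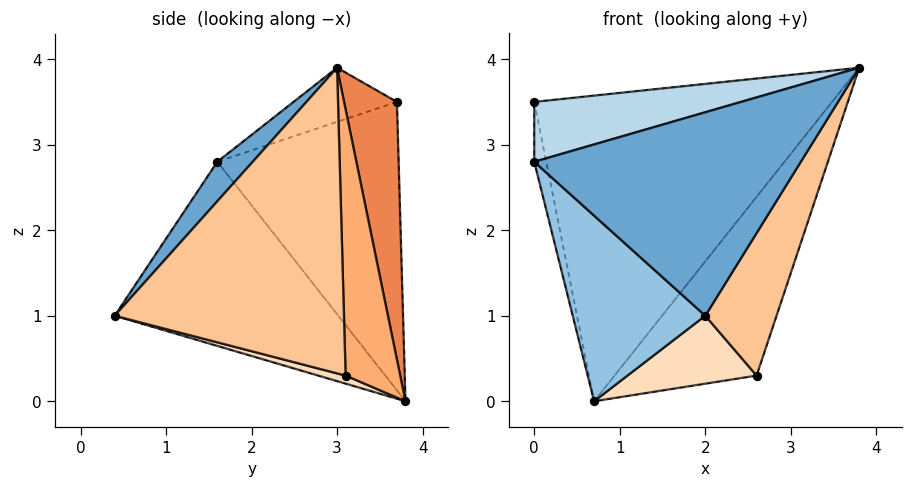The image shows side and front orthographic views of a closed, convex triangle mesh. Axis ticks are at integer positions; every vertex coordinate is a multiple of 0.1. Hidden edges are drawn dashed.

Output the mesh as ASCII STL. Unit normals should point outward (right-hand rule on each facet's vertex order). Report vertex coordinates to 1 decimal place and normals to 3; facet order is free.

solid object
 facet normal 0.102 -0.771 0.628
  outer loop
   vertex 2.0 0.4 1.0
   vertex 3.8 3.0 3.9
   vertex 0.0 1.6 2.8
  endloop
 endfacet
 facet normal -0.732 -0.434 -0.524
  outer loop
   vertex 2.0 0.4 1.0
   vertex 0.0 1.6 2.8
   vertex 0.7 3.8 0.0
  endloop
 endfacet
 facet normal -0.156 -0.312 0.937
  outer loop
   vertex 0.0 3.7 3.5
   vertex 0.0 1.6 2.8
   vertex 3.8 3.0 3.9
  endloop
 endfacet
 facet normal -0.979 0.065 -0.194
  outer loop
   vertex 0.0 3.7 3.5
   vertex 0.7 3.8 0.0
   vertex 0.0 1.6 2.8
  endloop
 endfacet
 facet normal 0.174 0.983 0.063
  outer loop
   vertex 0.0 3.7 3.5
   vertex 3.8 3.0 3.9
   vertex 0.7 3.8 0.0
  endloop
 endfacet
 facet normal 0.357 0.929 -0.093
  outer loop
   vertex 2.6 3.1 0.3
   vertex 0.7 3.8 0.0
   vertex 3.8 3.0 3.9
  endloop
 endfacet
 facet normal 0.908 -0.282 -0.310
  outer loop
   vertex 2.6 3.1 0.3
   vertex 3.8 3.0 3.9
   vertex 2.0 0.4 1.0
  endloop
 endfacet
 facet normal 0.056 -0.262 -0.963
  outer loop
   vertex 2.6 3.1 0.3
   vertex 2.0 0.4 1.0
   vertex 0.7 3.8 0.0
  endloop
 endfacet
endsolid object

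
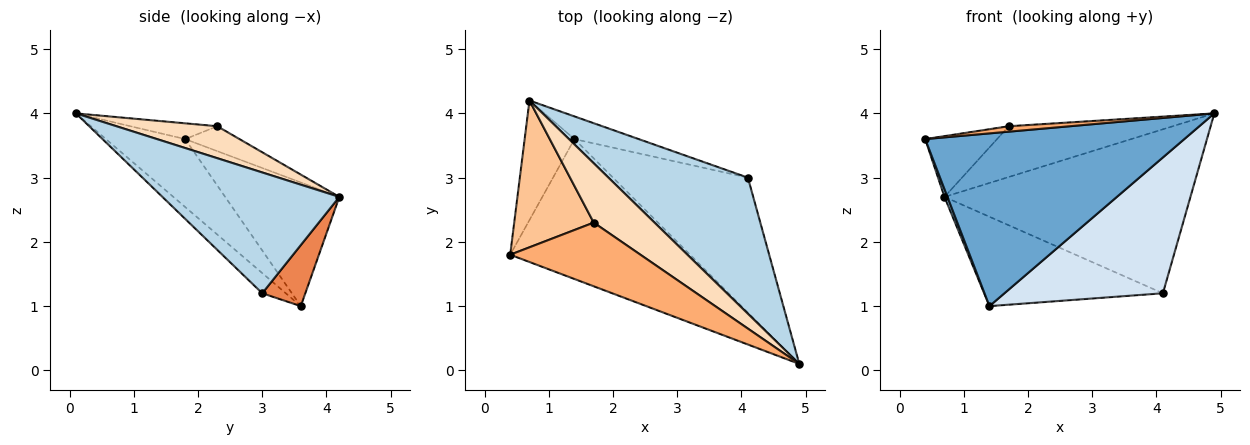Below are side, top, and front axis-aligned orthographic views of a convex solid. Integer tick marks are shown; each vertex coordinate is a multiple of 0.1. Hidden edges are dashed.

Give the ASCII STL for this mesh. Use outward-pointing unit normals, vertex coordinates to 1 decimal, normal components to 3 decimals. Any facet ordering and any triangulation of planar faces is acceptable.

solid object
 facet normal -0.231 -0.756 -0.612
  outer loop
   vertex 1.4 3.6 1.0
   vertex 4.9 0.1 4.0
   vertex 0.4 1.8 3.6
  endloop
 endfacet
 facet normal -0.927 -0.024 -0.373
  outer loop
   vertex 1.4 3.6 1.0
   vertex 0.4 1.8 3.6
   vertex 0.7 4.2 2.7
  endloop
 endfacet
 facet normal 0.484 0.673 0.559
  outer loop
   vertex 4.1 3.0 1.2
   vertex 0.7 4.2 2.7
   vertex 4.9 0.1 4.0
  endloop
 endfacet
 facet normal -0.105 -0.706 -0.701
  outer loop
   vertex 4.1 3.0 1.2
   vertex 4.9 0.1 4.0
   vertex 1.4 3.6 1.0
  endloop
 endfacet
 facet normal 0.227 0.944 -0.239
  outer loop
   vertex 4.1 3.0 1.2
   vertex 1.4 3.6 1.0
   vertex 0.7 4.2 2.7
  endloop
 endfacet
 facet normal -0.120 -0.084 0.989
  outer loop
   vertex 1.7 2.3 3.8
   vertex 0.4 1.8 3.6
   vertex 4.9 0.1 4.0
  endloop
 endfacet
 facet normal -0.278 0.368 0.888
  outer loop
   vertex 1.7 2.3 3.8
   vertex 0.7 4.2 2.7
   vertex 0.4 1.8 3.6
  endloop
 endfacet
 facet normal 0.371 0.604 0.706
  outer loop
   vertex 1.7 2.3 3.8
   vertex 4.9 0.1 4.0
   vertex 0.7 4.2 2.7
  endloop
 endfacet
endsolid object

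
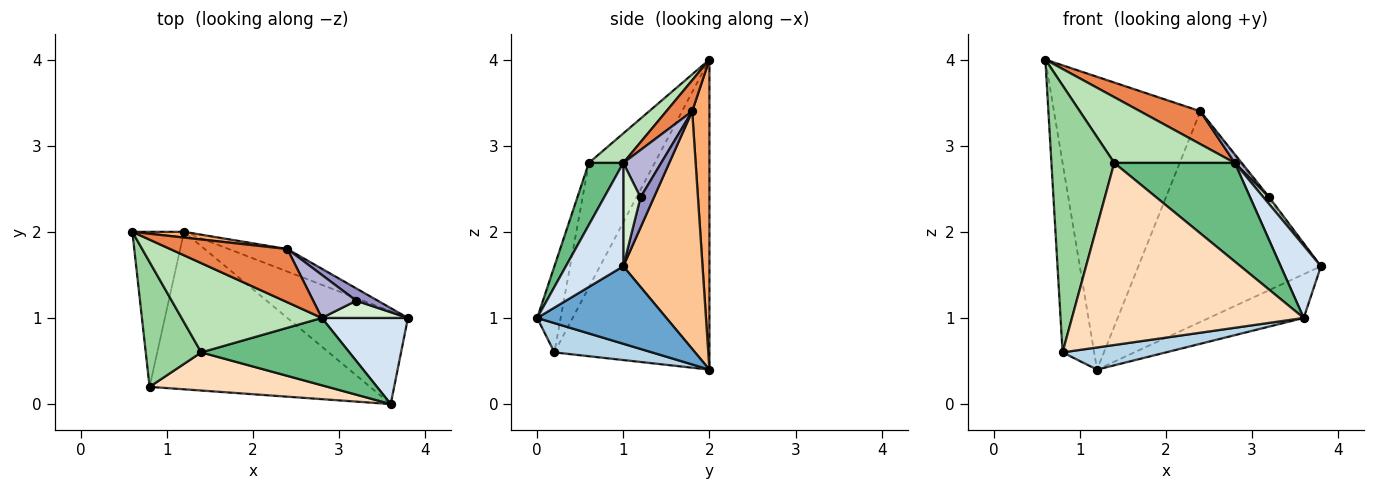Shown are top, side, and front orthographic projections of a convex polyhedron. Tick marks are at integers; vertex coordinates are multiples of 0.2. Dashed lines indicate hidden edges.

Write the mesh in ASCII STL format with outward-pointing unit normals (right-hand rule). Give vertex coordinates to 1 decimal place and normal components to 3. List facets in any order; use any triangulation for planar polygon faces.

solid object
 facet normal 0.503 0.369 -0.782
  outer loop
   vertex 1.2 2.0 0.4
   vertex 3.8 1.0 1.6
   vertex 3.6 0.0 1.0
  endloop
 endfacet
 facet normal -0.967 0.197 -0.161
  outer loop
   vertex 0.8 0.2 0.6
   vertex 0.6 2.0 4.0
   vertex 1.2 2.0 0.4
  endloop
 endfacet
 facet normal 0.130 -0.138 -0.982
  outer loop
   vertex 0.8 0.2 0.6
   vertex 1.2 2.0 0.4
   vertex 3.6 0.0 1.0
  endloop
 endfacet
 facet normal 0.677 -0.474 0.564
  outer loop
   vertex 2.8 1.0 2.8
   vertex 3.6 0.0 1.0
   vertex 3.8 1.0 1.6
  endloop
 endfacet
 facet normal 0.220 -0.513 0.830
  outer loop
   vertex 2.4 1.8 3.4
   vertex 0.6 2.0 4.0
   vertex 2.8 1.0 2.8
  endloop
 endfacet
 facet normal 0.117 0.993 0.019
  outer loop
   vertex 2.4 1.8 3.4
   vertex 1.2 2.0 0.4
   vertex 0.6 2.0 4.0
  endloop
 endfacet
 facet normal 0.396 0.913 -0.098
  outer loop
   vertex 2.4 1.8 3.4
   vertex 3.8 1.0 1.6
   vertex 1.2 2.0 0.4
  endloop
 endfacet
 facet normal -0.099 -0.974 0.204
  outer loop
   vertex 1.4 0.6 2.8
   vertex 0.8 0.2 0.6
   vertex 3.6 0.0 1.0
  endloop
 endfacet
 facet normal 0.230 -0.804 0.549
  outer loop
   vertex 1.4 0.6 2.8
   vertex 3.6 0.0 1.0
   vertex 2.8 1.0 2.8
  endloop
 endfacet
 facet normal -0.689 -0.657 0.307
  outer loop
   vertex 1.4 0.6 2.8
   vertex 0.6 2.0 4.0
   vertex 0.8 0.2 0.6
  endloop
 endfacet
 facet normal 0.167 -0.585 0.794
  outer loop
   vertex 1.4 0.6 2.8
   vertex 2.8 1.0 2.8
   vertex 0.6 2.0 4.0
  endloop
 endfacet
 facet normal 0.744 -0.248 0.620
  outer loop
   vertex 3.2 1.2 2.4
   vertex 2.8 1.0 2.8
   vertex 3.8 1.0 1.6
  endloop
 endfacet
 facet normal 0.808 0.115 0.577
  outer loop
   vertex 3.2 1.2 2.4
   vertex 3.8 1.0 1.6
   vertex 2.4 1.8 3.4
  endloop
 endfacet
 facet normal 0.733 -0.133 0.667
  outer loop
   vertex 3.2 1.2 2.4
   vertex 2.4 1.8 3.4
   vertex 2.8 1.0 2.8
  endloop
 endfacet
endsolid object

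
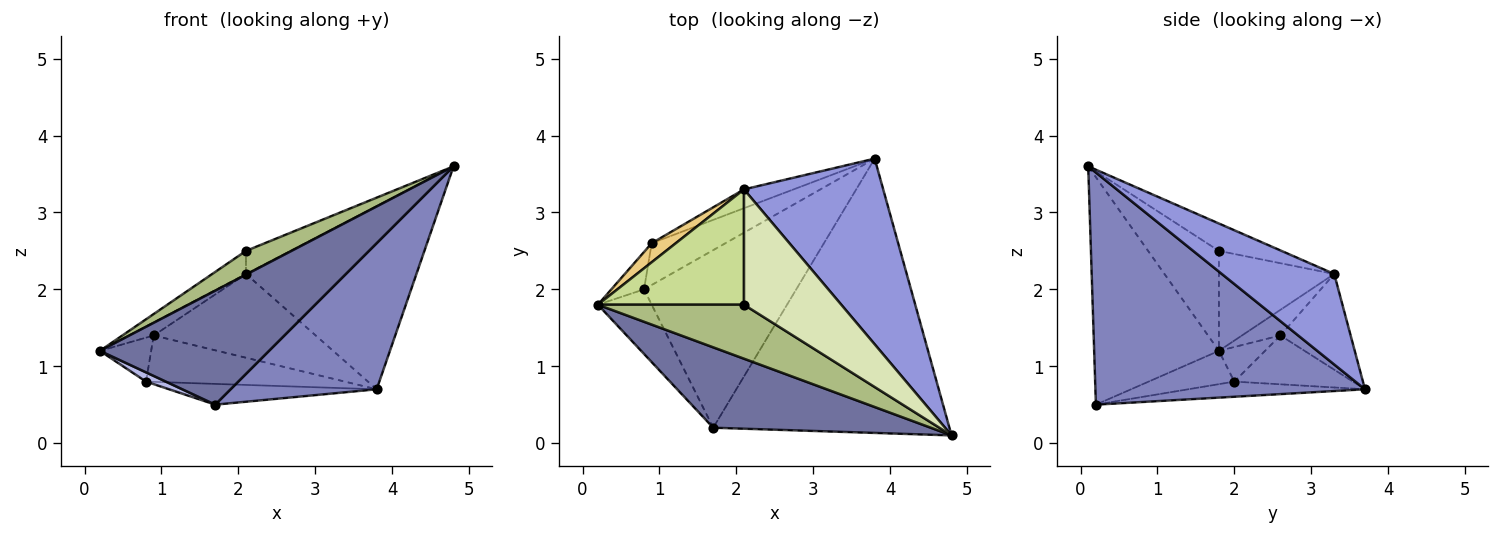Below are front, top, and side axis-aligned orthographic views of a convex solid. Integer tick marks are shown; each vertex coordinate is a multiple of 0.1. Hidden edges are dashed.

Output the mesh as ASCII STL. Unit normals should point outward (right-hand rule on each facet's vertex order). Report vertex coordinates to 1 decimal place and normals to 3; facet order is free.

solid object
 facet normal -0.516 -0.700 0.494
  outer loop
   vertex 1.7 0.2 0.5
   vertex 4.8 0.1 3.6
   vertex 0.2 1.8 1.2
  endloop
 endfacet
 facet normal 0.655 -0.355 -0.667
  outer loop
   vertex 1.7 0.2 0.5
   vertex 3.8 3.7 0.7
   vertex 4.8 0.1 3.6
  endloop
 endfacet
 facet normal 0.420 0.637 0.646
  outer loop
   vertex 2.1 3.3 2.2
   vertex 4.8 0.1 3.6
   vertex 3.8 3.7 0.7
  endloop
 endfacet
 facet normal -0.523 -0.121 -0.844
  outer loop
   vertex 0.8 2.0 0.8
   vertex 1.7 0.2 0.5
   vertex 0.2 1.8 1.2
  endloop
 endfacet
 facet normal -0.098 0.116 -0.988
  outer loop
   vertex 0.8 2.0 0.8
   vertex 3.8 3.7 0.7
   vertex 1.7 0.2 0.5
  endloop
 endfacet
 facet normal -0.531 -0.341 0.776
  outer loop
   vertex 2.1 1.8 2.5
   vertex 0.2 1.8 1.2
   vertex 4.8 0.1 3.6
  endloop
 endfacet
 facet normal -0.557 0.163 0.814
  outer loop
   vertex 2.1 1.8 2.5
   vertex 2.1 3.3 2.2
   vertex 0.2 1.8 1.2
  endloop
 endfacet
 facet normal -0.266 0.189 0.945
  outer loop
   vertex 2.1 1.8 2.5
   vertex 4.8 0.1 3.6
   vertex 2.1 3.3 2.2
  endloop
 endfacet
 facet normal -0.390 0.899 -0.202
  outer loop
   vertex 0.9 2.6 1.4
   vertex 2.1 3.3 2.2
   vertex 3.8 3.7 0.7
  endloop
 endfacet
 facet normal -0.405 0.679 -0.612
  outer loop
   vertex 0.9 2.6 1.4
   vertex 3.8 3.7 0.7
   vertex 0.8 2.0 0.8
  endloop
 endfacet
 facet normal -0.660 0.423 0.621
  outer loop
   vertex 0.9 2.6 1.4
   vertex 0.2 1.8 1.2
   vertex 2.1 3.3 2.2
  endloop
 endfacet
 facet normal -0.566 0.628 -0.534
  outer loop
   vertex 0.9 2.6 1.4
   vertex 0.8 2.0 0.8
   vertex 0.2 1.8 1.2
  endloop
 endfacet
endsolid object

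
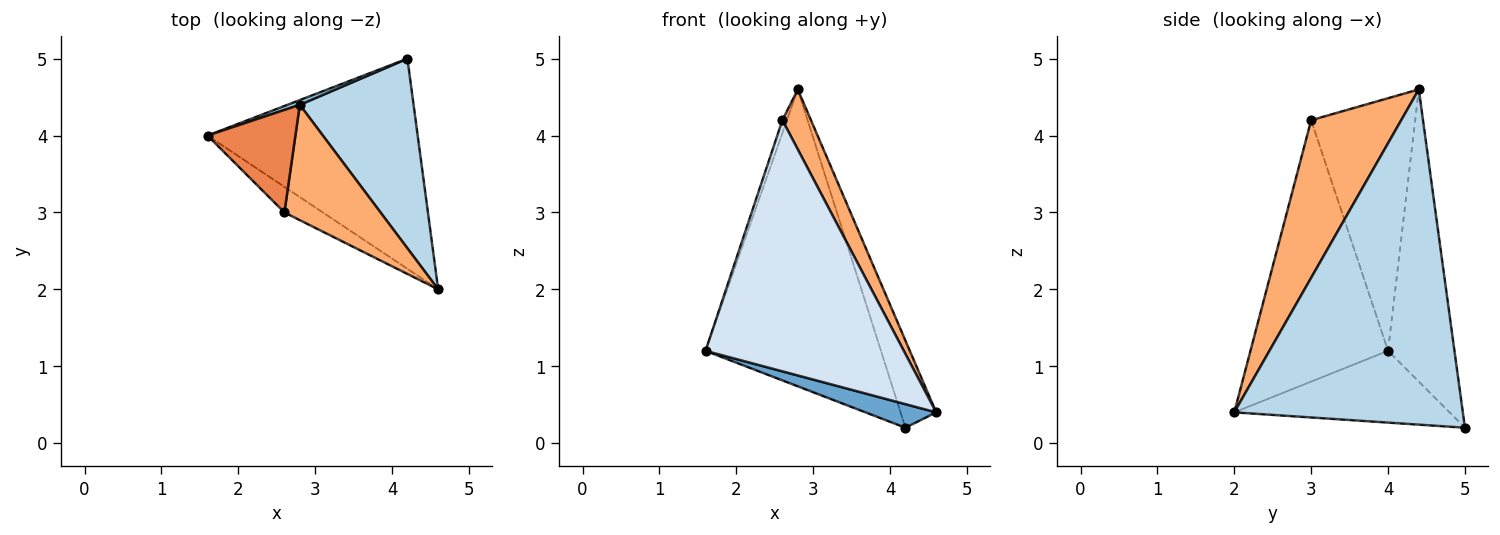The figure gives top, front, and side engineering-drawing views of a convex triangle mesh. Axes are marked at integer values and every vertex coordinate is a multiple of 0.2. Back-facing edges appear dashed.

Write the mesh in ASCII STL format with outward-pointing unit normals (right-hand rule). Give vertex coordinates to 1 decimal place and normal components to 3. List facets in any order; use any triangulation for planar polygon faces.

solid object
 facet normal -0.321 -0.106 -0.941
  outer loop
   vertex 4.2 5.0 0.2
   vertex 4.6 2.0 0.4
   vertex 1.6 4.0 1.2
  endloop
 endfacet
 facet normal -0.354 0.935 0.015
  outer loop
   vertex 2.8 4.4 4.6
   vertex 4.2 5.0 0.2
   vertex 1.6 4.0 1.2
  endloop
 endfacet
 facet normal 0.937 0.146 0.318
  outer loop
   vertex 2.8 4.4 4.6
   vertex 4.6 2.0 0.4
   vertex 4.2 5.0 0.2
  endloop
 endfacet
 facet normal -0.568 -0.819 -0.084
  outer loop
   vertex 2.6 3.0 4.2
   vertex 1.6 4.0 1.2
   vertex 4.6 2.0 0.4
  endloop
 endfacet
 facet normal -0.944 0.041 0.328
  outer loop
   vertex 2.6 3.0 4.2
   vertex 2.8 4.4 4.6
   vertex 1.6 4.0 1.2
  endloop
 endfacet
 facet normal 0.824 -0.261 0.503
  outer loop
   vertex 2.6 3.0 4.2
   vertex 4.6 2.0 0.4
   vertex 2.8 4.4 4.6
  endloop
 endfacet
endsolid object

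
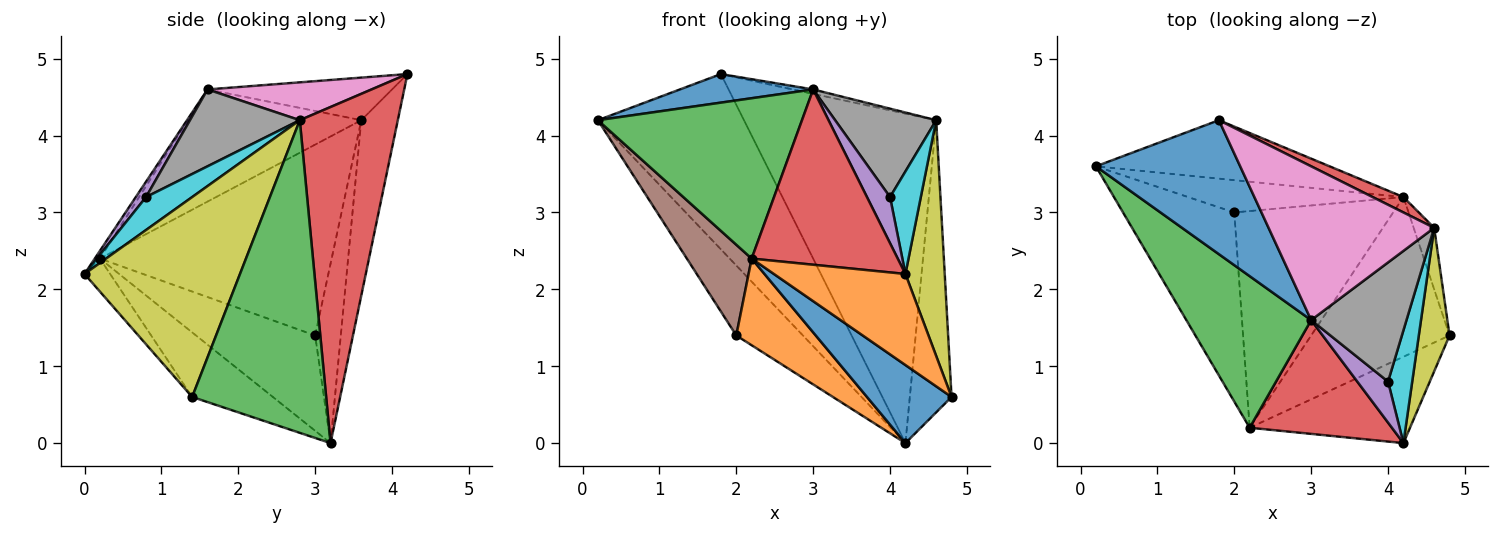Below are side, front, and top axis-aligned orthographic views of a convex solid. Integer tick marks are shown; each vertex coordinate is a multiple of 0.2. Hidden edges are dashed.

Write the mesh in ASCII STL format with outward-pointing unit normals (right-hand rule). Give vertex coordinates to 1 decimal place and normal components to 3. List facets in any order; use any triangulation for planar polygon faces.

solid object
 facet normal -0.277 -0.200 0.940
  outer loop
   vertex 3.0 1.6 4.6
   vertex 1.8 4.2 4.8
   vertex 0.2 3.6 4.2
  endloop
 endfacet
 facet normal -0.140 -0.719 -0.681
  outer loop
   vertex 2.2 0.2 2.4
   vertex 4.8 1.4 0.6
   vertex 4.2 0.0 2.2
  endloop
 endfacet
 facet normal -0.525 -0.618 0.585
  outer loop
   vertex 2.2 0.2 2.4
   vertex 3.0 1.6 4.6
   vertex 0.2 3.6 4.2
  endloop
 endfacet
 facet normal -0.029 -0.838 0.544
  outer loop
   vertex 2.2 0.2 2.4
   vertex 4.2 0.0 2.2
   vertex 3.0 1.6 4.6
  endloop
 endfacet
 facet normal 0.315 -0.709 0.630
  outer loop
   vertex 4.0 0.8 3.2
   vertex 3.0 1.6 4.6
   vertex 4.2 0.0 2.2
  endloop
 endfacet
 facet normal -0.840 -0.235 -0.490
  outer loop
   vertex 2.0 3.0 1.4
   vertex 2.2 0.2 2.4
   vertex 0.2 3.6 4.2
  endloop
 endfacet
 facet normal 0.223 0.028 0.974
  outer loop
   vertex 4.6 2.8 4.2
   vertex 1.8 4.2 4.8
   vertex 3.0 1.6 4.6
  endloop
 endfacet
 facet normal 0.544 -0.500 0.674
  outer loop
   vertex 4.6 2.8 4.2
   vertex 3.0 1.6 4.6
   vertex 4.0 0.8 3.2
  endloop
 endfacet
 facet normal 0.959 -0.242 0.148
  outer loop
   vertex 4.6 2.8 4.2
   vertex 4.2 0.0 2.2
   vertex 4.8 1.4 0.6
  endloop
 endfacet
 facet normal 0.710 -0.474 0.521
  outer loop
   vertex 4.6 2.8 4.2
   vertex 4.0 0.8 3.2
   vertex 4.2 0.0 2.2
  endloop
 endfacet
 facet normal -0.387 -0.405 -0.829
  outer loop
   vertex 4.2 3.2 0.0
   vertex 4.8 1.4 0.6
   vertex 2.2 0.2 2.4
  endloop
 endfacet
 facet normal -0.487 -0.324 -0.811
  outer loop
   vertex 4.2 3.2 0.0
   vertex 2.2 0.2 2.4
   vertex 2.0 3.0 1.4
  endloop
 endfacet
 facet normal 0.953 0.297 -0.062
  outer loop
   vertex 4.2 3.2 0.0
   vertex 4.6 2.8 4.2
   vertex 4.8 1.4 0.6
  endloop
 endfacet
 facet normal 0.454 0.890 0.042
  outer loop
   vertex 4.2 3.2 0.0
   vertex 1.8 4.2 4.8
   vertex 4.6 2.8 4.2
  endloop
 endfacet
 facet normal -0.231 0.923 -0.308
  outer loop
   vertex 4.2 3.2 0.0
   vertex 0.2 3.6 4.2
   vertex 1.8 4.2 4.8
  endloop
 endfacet
 facet normal -0.330 0.857 -0.396
  outer loop
   vertex 4.2 3.2 0.0
   vertex 2.0 3.0 1.4
   vertex 0.2 3.6 4.2
  endloop
 endfacet
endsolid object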